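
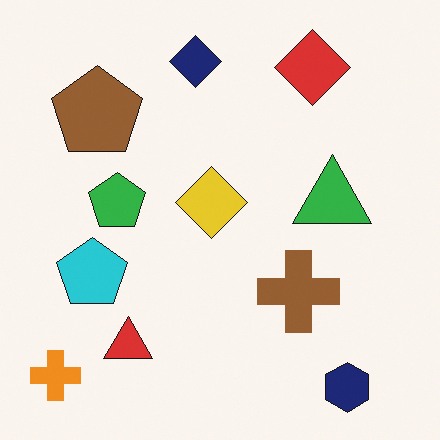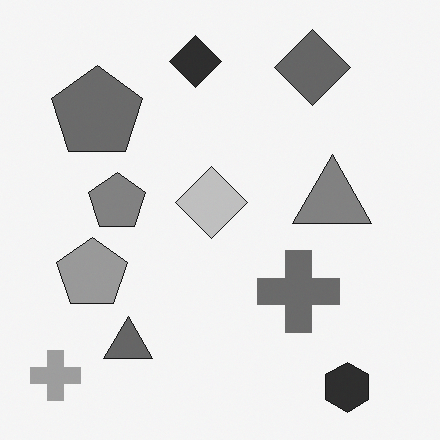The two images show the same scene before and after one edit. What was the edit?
This is the original image converted to grayscale.

All color is removed — every shape is now a shade of grey.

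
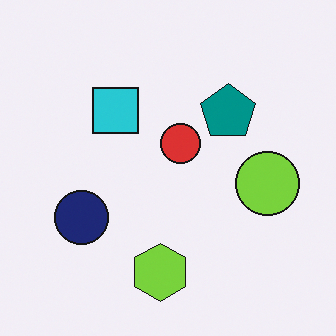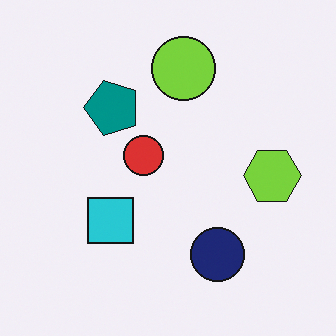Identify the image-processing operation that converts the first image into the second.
Rotated 90° counter-clockwise.

The lime hexagon sits in the bottom of the first image and the right of the second — consistent with a whole-image 90° counter-clockwise rotation.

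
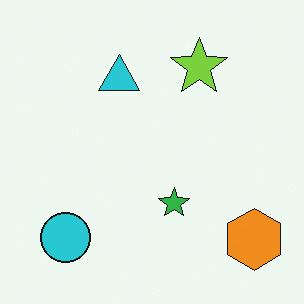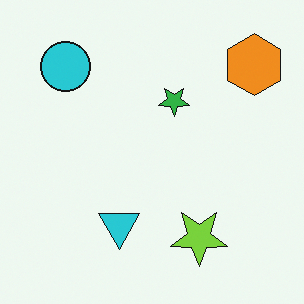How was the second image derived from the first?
The image was flipped vertically (top ↔ bottom).

The orange hexagon is in the bottom-right of the first image and the top-right of the second — shapes on opposite sides of the horizontal midline have swapped in a mirror flip.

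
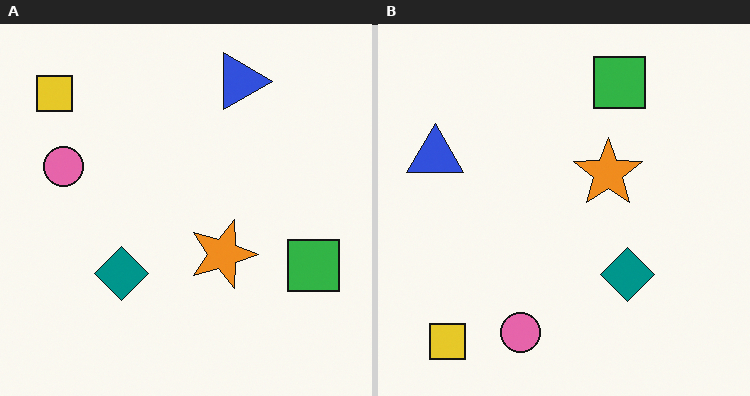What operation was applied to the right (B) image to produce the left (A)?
The left (A) image is the right (B) rotated 90° clockwise.

The yellow square sits in the bottom-left of the right (B) image and the top-left of the left (A) — consistent with a whole-image 90° clockwise rotation.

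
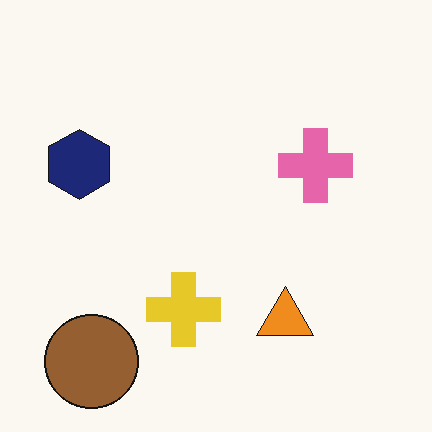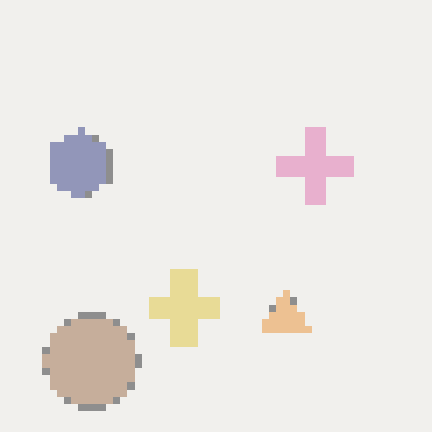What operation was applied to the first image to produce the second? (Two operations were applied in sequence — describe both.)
The second image is the first given much lower contrast, then pixelated into visible square blocks.

Tones are pushed toward mid-grey across the whole image — a global contrast change. Shapes are reduced to large square blocks; fine edges and outlines are lost — a downscale-then-upscale (mosaic) effect.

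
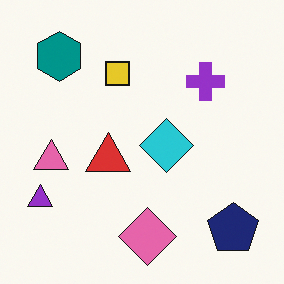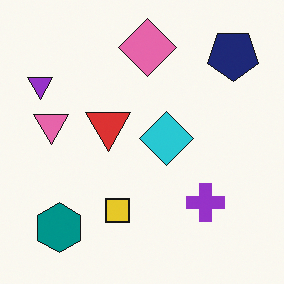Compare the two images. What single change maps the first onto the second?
The second image is the first flipped vertically (top ↔ bottom).

The pink diamond is in the bottom of the first image and the top of the second — shapes on opposite sides of the horizontal midline have swapped in a mirror flip.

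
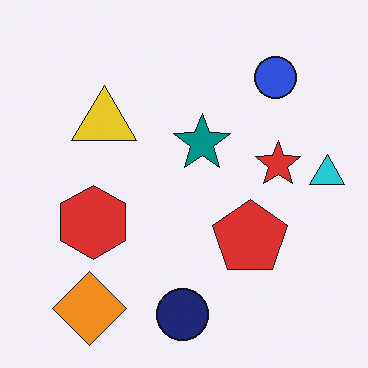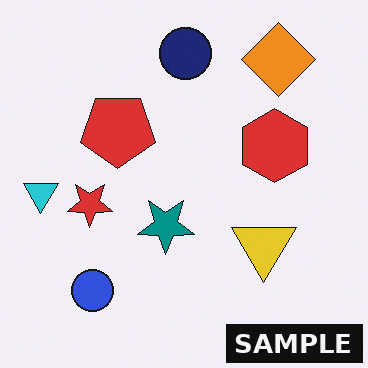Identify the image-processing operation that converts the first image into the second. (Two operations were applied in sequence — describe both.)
Rotated 180°, then watermarked with the text "SAMPLE" in the lower-right corner.

The orange diamond sits in the bottom-left of the first image and the top-right of the second — consistent with a whole-image 180° rotation. A dark label reading "SAMPLE" appears in the lower-right corner.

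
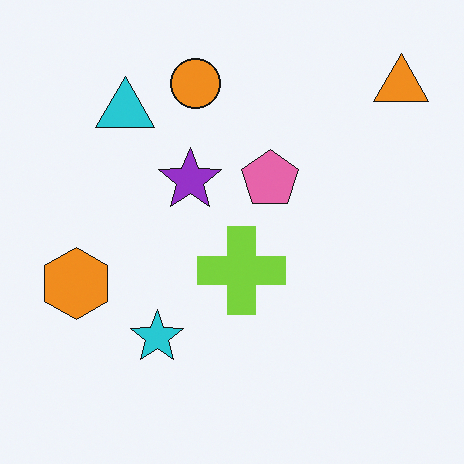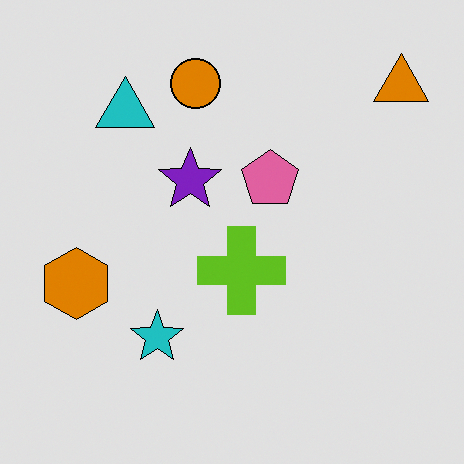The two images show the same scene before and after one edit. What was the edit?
Moderately posterized.

Each flat color has snapped to a coarser quantized level — most visibly, the near-white background has dropped to a flat grey.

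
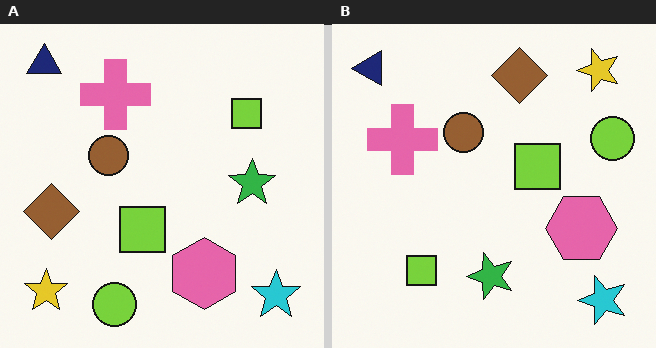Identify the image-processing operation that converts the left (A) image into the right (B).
The transformation is: transposed (reflected across the top-left ↔ bottom-right diagonal).

Shapes have swapped their row and column positions — what was in the top-right is now in the bottom-left — a diagonal reflection.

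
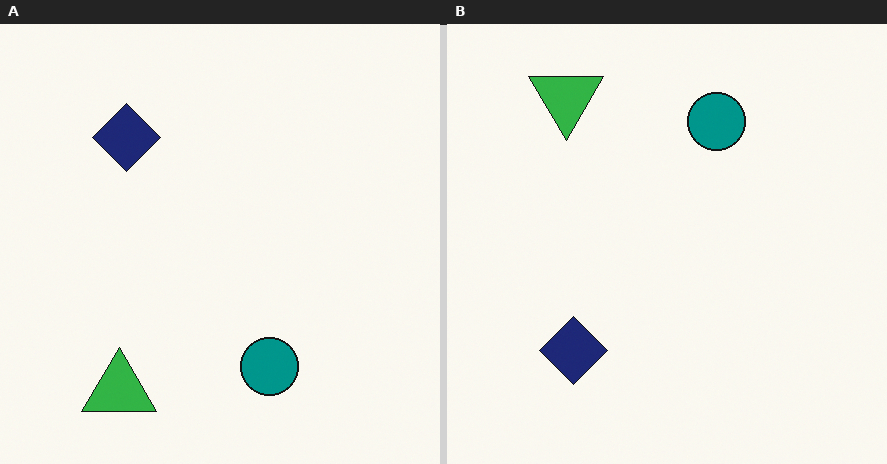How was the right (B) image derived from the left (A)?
The transformation is: flipped vertically (top ↔ bottom).

The green triangle is in the bottom-left of the left (A) image and the top-left of the right (B) — shapes on opposite sides of the horizontal midline have swapped in a mirror flip.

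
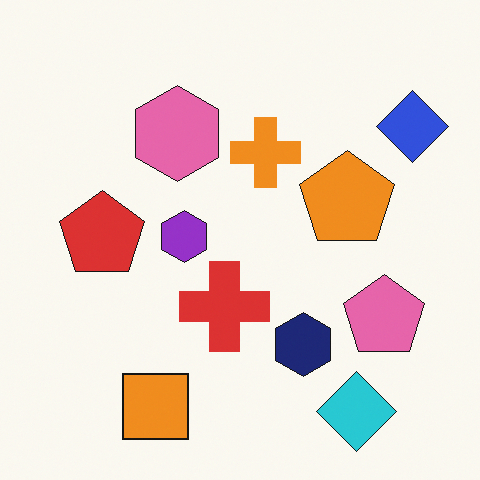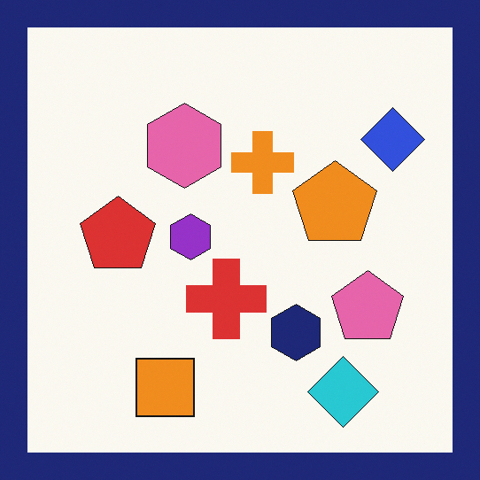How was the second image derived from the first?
The second image is the first framed with a navy border.

A solid navy frame runs around the edge of the second image, with the content slightly shrunk inside it.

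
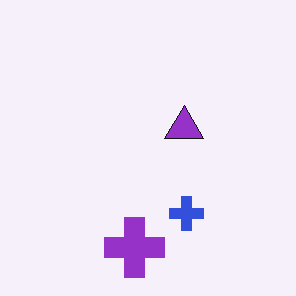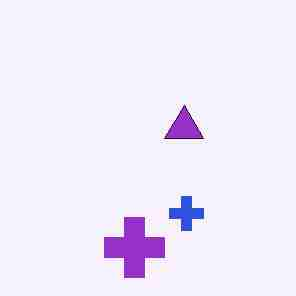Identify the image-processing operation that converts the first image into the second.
The transformation is: degraded with heavy JPEG compression.

Blocky 8×8 compression artifacts appear around shape edges and the flat background shows ringing — characteristic JPEG degradation.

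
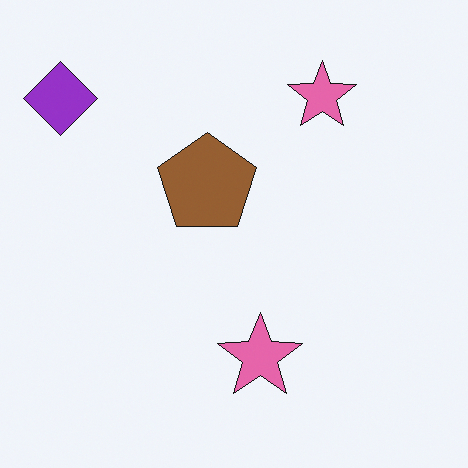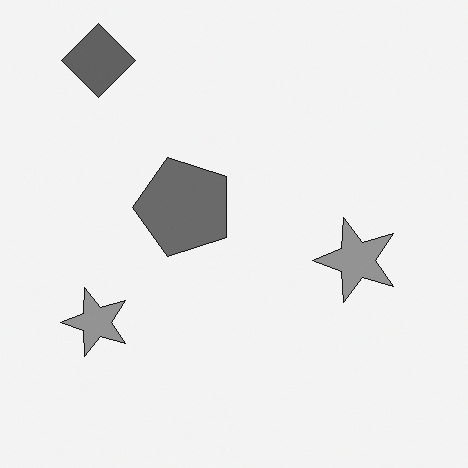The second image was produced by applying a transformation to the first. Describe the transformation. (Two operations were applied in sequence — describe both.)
Converted to grayscale, then transposed (reflected across the top-left ↔ bottom-right diagonal).

All color is removed — every shape is now a shade of grey. Shapes have swapped their row and column positions — what was in the top-right is now in the bottom-left — a diagonal reflection.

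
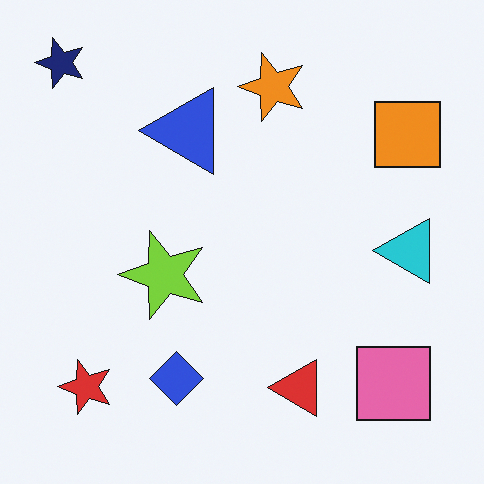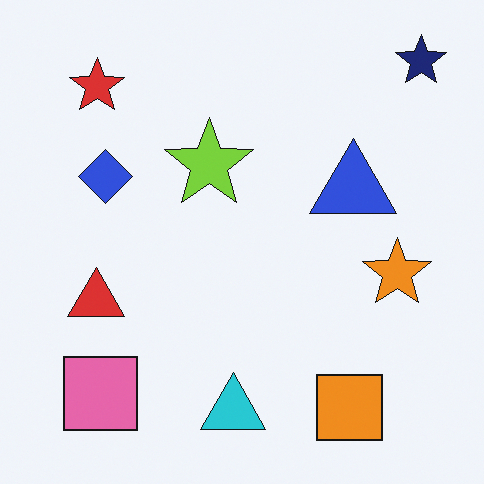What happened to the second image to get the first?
It was rotated 90° counter-clockwise.

The navy star sits in the top-right of the second image and the top-left of the first — consistent with a whole-image 90° counter-clockwise rotation.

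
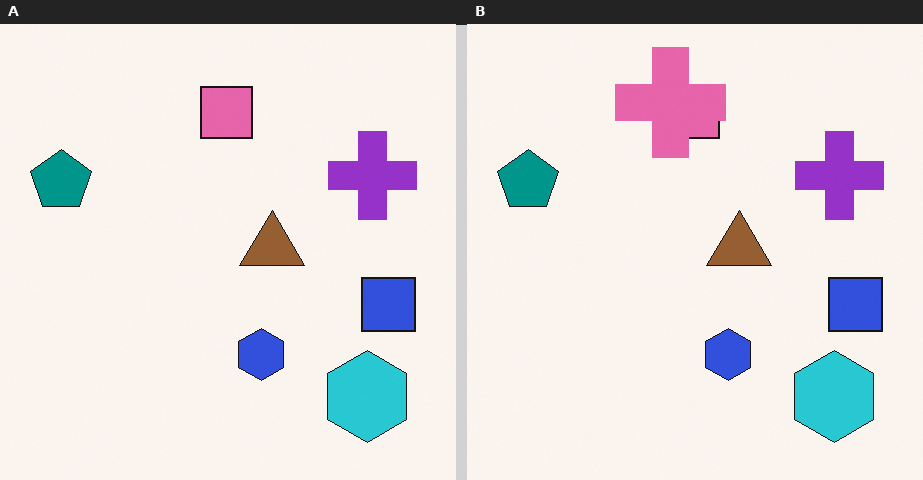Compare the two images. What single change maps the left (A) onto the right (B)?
The transformation is: overlaid with an additional pink cross.

A pink cross appears in the right (B) image that is absent from the left (A).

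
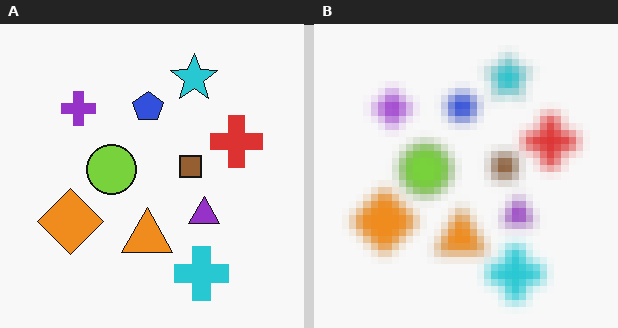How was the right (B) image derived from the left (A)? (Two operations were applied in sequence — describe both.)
This is the original image strongly gaussian-blurred, then pixelated into visible square blocks.

Shape edges and outlines are uniformly softened across the whole image. Shapes are reduced to large square blocks; fine edges and outlines are lost — a downscale-then-upscale (mosaic) effect.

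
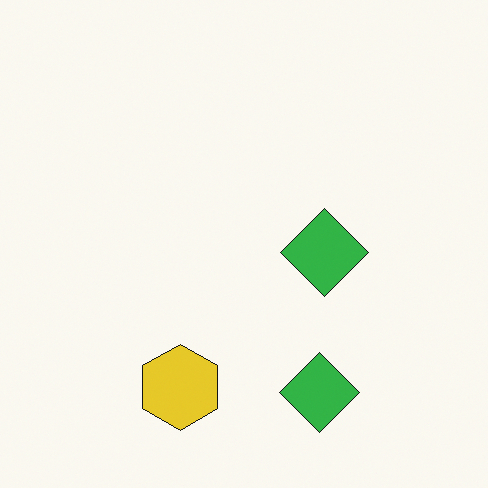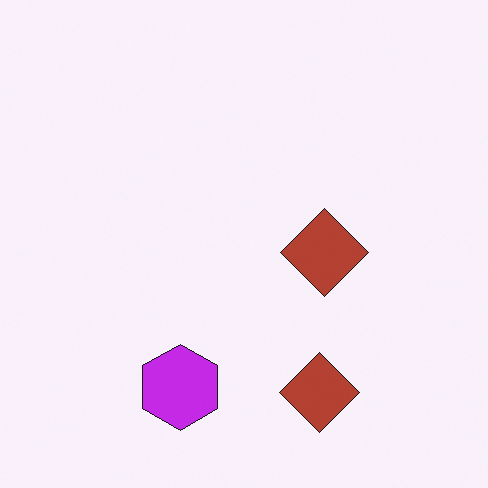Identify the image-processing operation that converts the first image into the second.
The image was hue-shifted through roughly half the color wheel.

Every shape's color has rotated by the same amount around the hue wheel — a uniform hue shift.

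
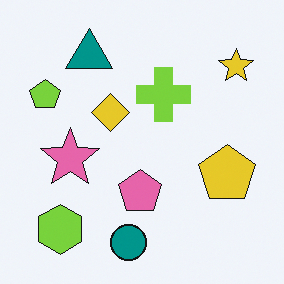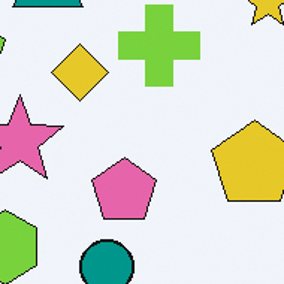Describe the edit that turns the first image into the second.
It was cropped slightly and scaled back up.

The visible shapes are larger and the field of view is narrower; shapes near the original edges may be partly or wholly outside the frame — a crop-and-rescale.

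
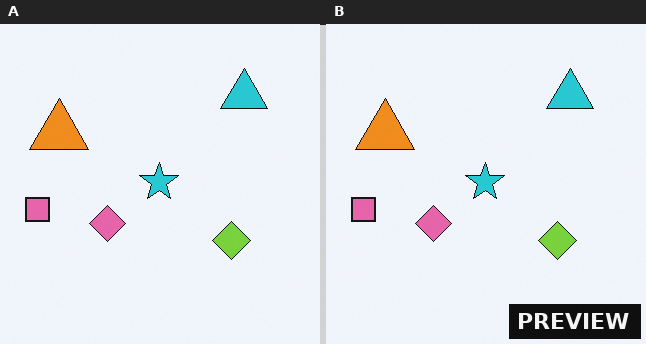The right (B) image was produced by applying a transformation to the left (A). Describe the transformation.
The image was watermarked with the text "PREVIEW" in the lower-right corner.

A dark label reading "PREVIEW" appears in the lower-right corner.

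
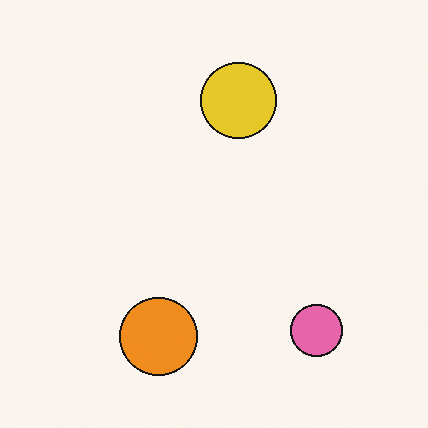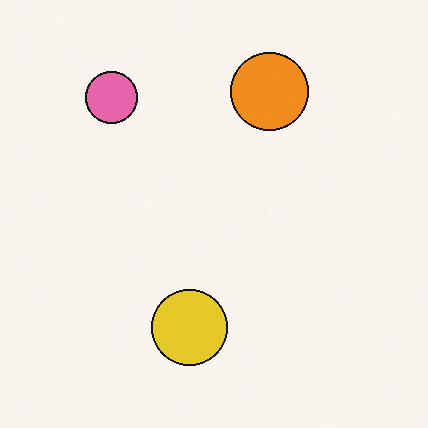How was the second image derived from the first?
Rotated 180°.

The pink circle sits in the bottom-right of the first image and the top-left of the second — consistent with a whole-image 180° rotation.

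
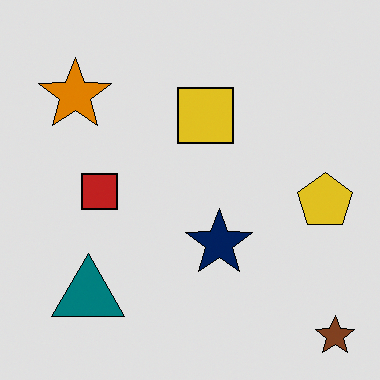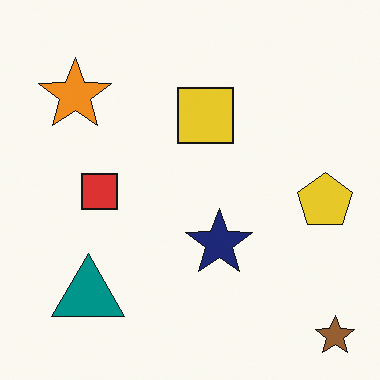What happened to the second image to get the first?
The transformation is: moderately posterized.

Each flat color has snapped to a coarser quantized level — most visibly, the near-white background has dropped to a flat grey.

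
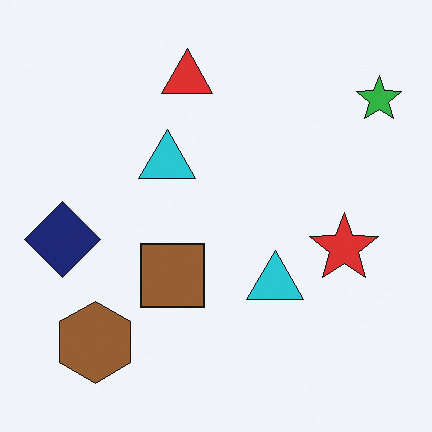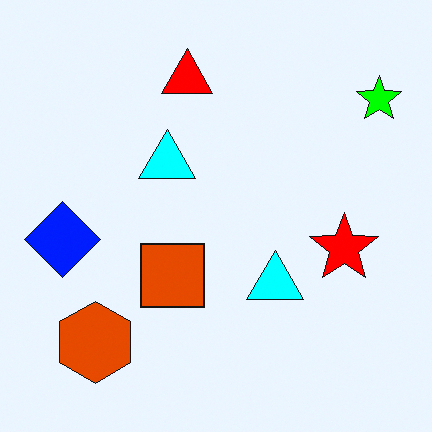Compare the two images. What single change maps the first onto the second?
The image was heavily oversaturated.

All colors are more vivid — a global saturation change.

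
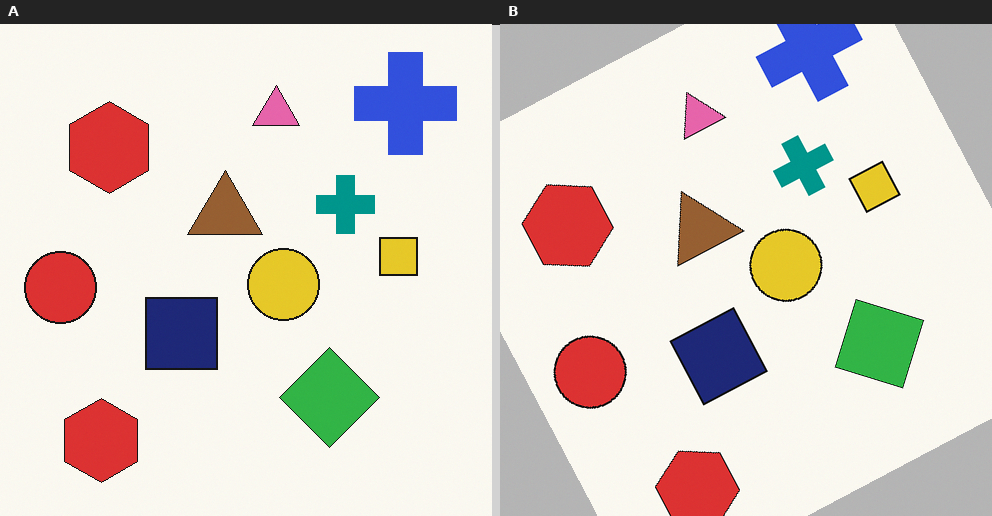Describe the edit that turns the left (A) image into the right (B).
It was rotated counter-clockwise by a clearly visible amount.

Every shape is tilted by the same angle and the image corners show triangular fill wedges — a whole-image rotation by a non-right angle.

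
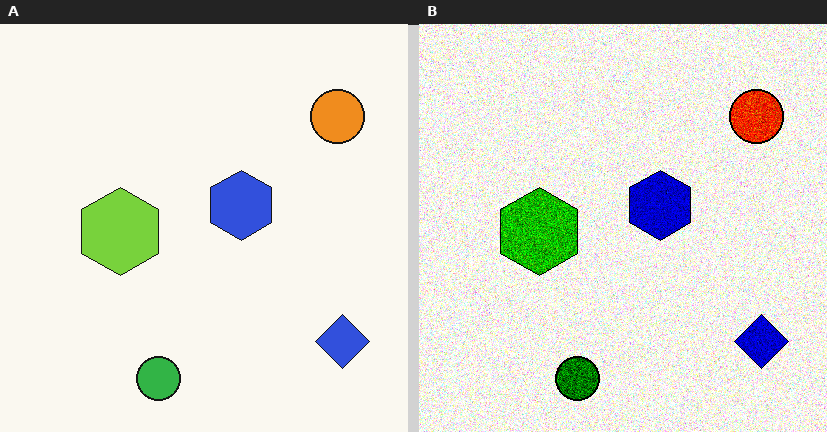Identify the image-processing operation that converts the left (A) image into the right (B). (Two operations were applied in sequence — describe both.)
It was degraded with moderate additive noise, then given much higher contrast.

Random speckle covers the whole image, including the flat background. Tones are pushed away from mid-grey across the whole image — a global contrast change.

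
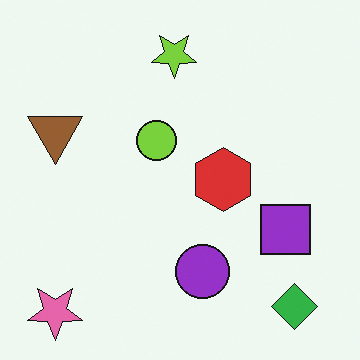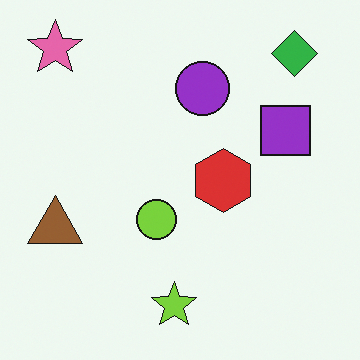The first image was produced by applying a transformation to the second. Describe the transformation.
The image was flipped vertically (top ↔ bottom).

The pink star is in the top-left of the second image and the bottom-left of the first — shapes on opposite sides of the horizontal midline have swapped in a mirror flip.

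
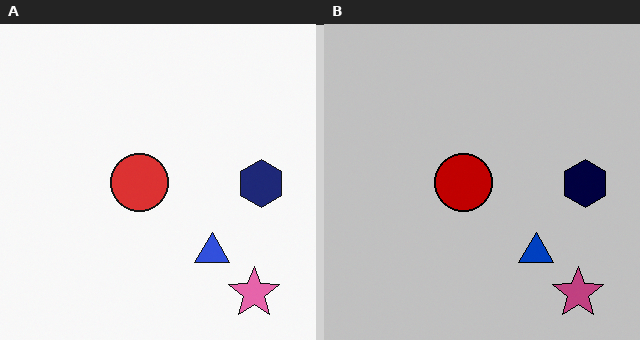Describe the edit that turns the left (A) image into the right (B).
It was heavily posterized to just a handful of flat colors.

Each flat color has snapped to a coarser quantized level — most visibly, the near-white background has dropped to a flat grey.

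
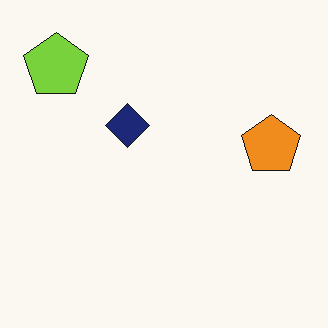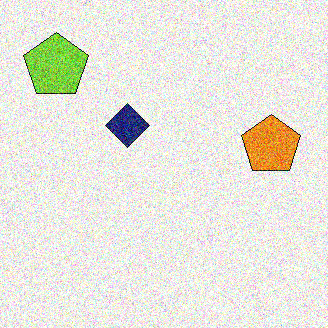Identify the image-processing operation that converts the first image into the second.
It was degraded with strong gaussian noise.

Random speckle covers the whole image, including the flat background.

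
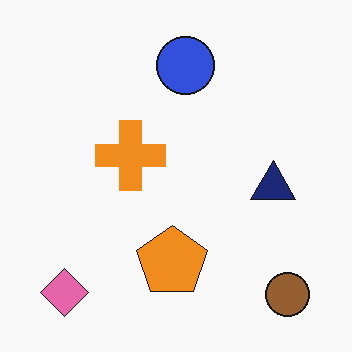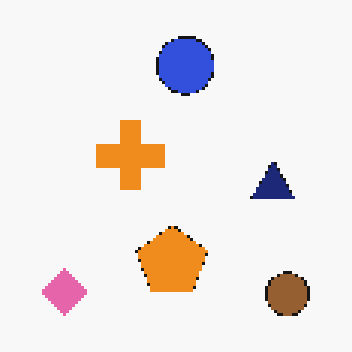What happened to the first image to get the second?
It was mildly pixelated.

Shapes are reduced to large square blocks; fine edges and outlines are lost — a downscale-then-upscale (mosaic) effect.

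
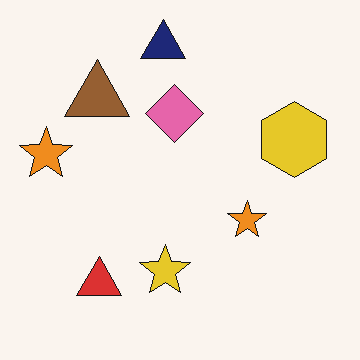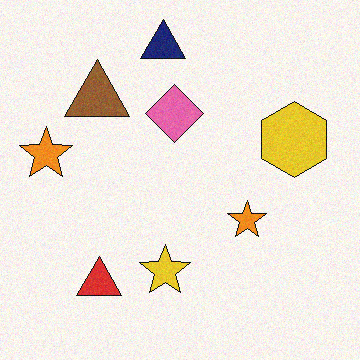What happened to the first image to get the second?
The second image is the first degraded with a light layer of grain.

Random speckle covers the whole image, including the flat background.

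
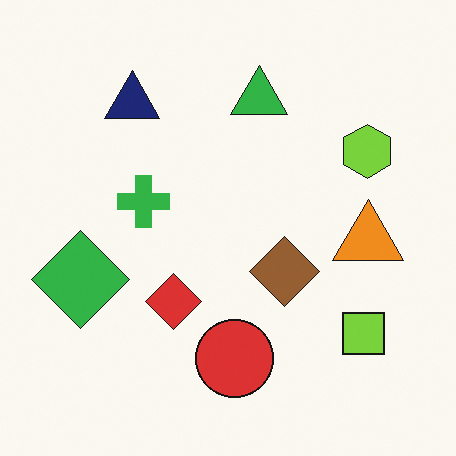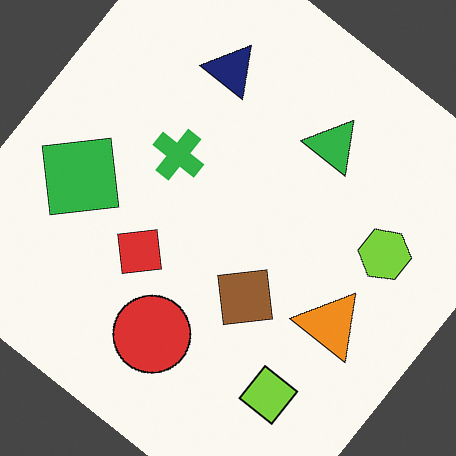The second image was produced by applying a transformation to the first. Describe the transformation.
The second image is the first rotated clockwise by a large amount — several tens of degrees.

Every shape is tilted by the same angle and the image corners show triangular fill wedges — a whole-image rotation by a non-right angle.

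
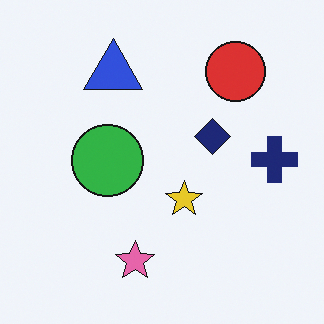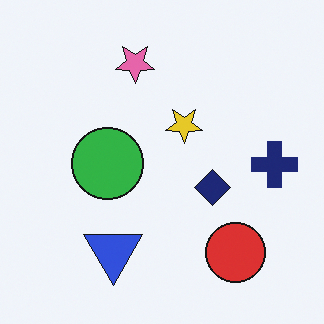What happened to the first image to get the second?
The second image is the first flipped vertically (top ↔ bottom).

The pink star is in the bottom of the first image and the top of the second — shapes on opposite sides of the horizontal midline have swapped in a mirror flip.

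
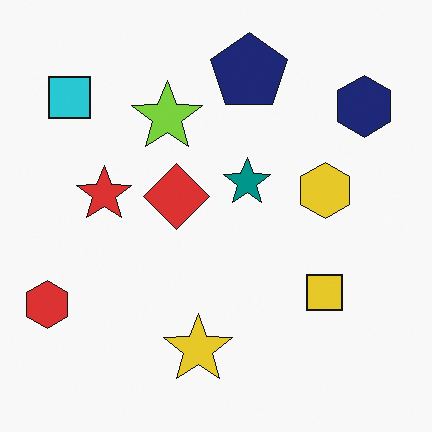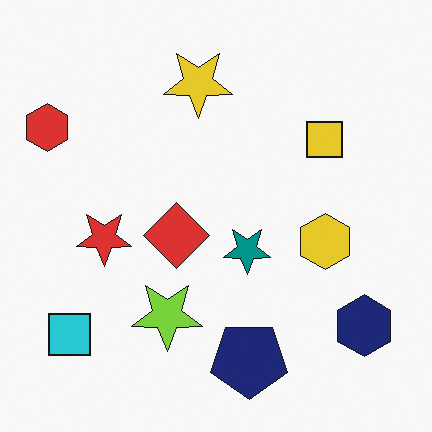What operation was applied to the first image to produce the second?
It was flipped vertically (top ↔ bottom).

The navy pentagon is in the top of the first image and the bottom of the second — shapes on opposite sides of the horizontal midline have swapped in a mirror flip.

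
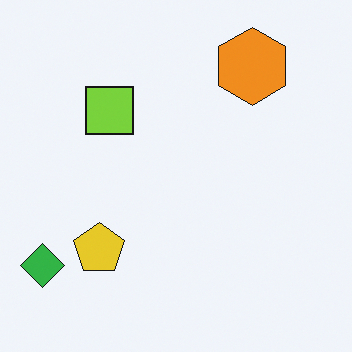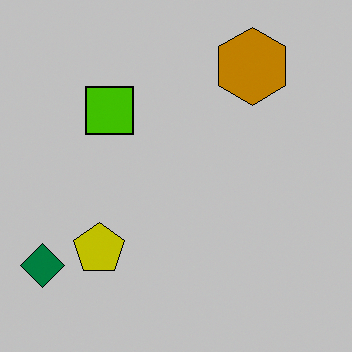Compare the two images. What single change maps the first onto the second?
The transformation is: heavily posterized to just a handful of flat colors.

Each flat color has snapped to a coarser quantized level — most visibly, the near-white background has dropped to a flat grey.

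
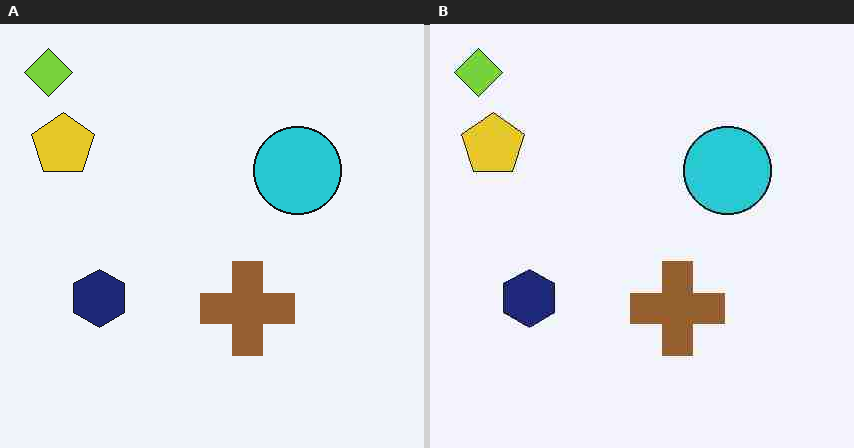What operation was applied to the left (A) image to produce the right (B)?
The right (B) image is the left (A) degraded with heavy JPEG compression.

Blocky 8×8 compression artifacts appear around shape edges and the flat background shows ringing — characteristic JPEG degradation.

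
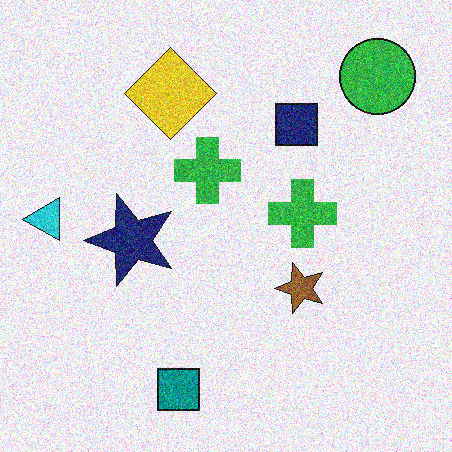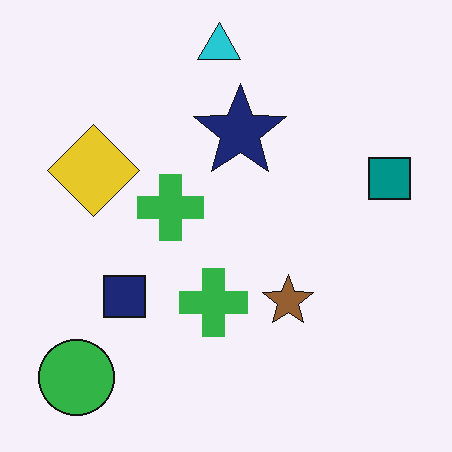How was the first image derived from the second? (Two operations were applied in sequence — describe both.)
The transformation is: transposed (reflected across the top-left ↔ bottom-right diagonal), then degraded with strong gaussian noise.

Shapes have swapped their row and column positions — what was in the top-right is now in the bottom-left — a diagonal reflection. Random speckle covers the whole image, including the flat background.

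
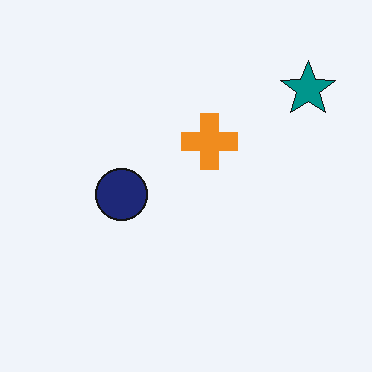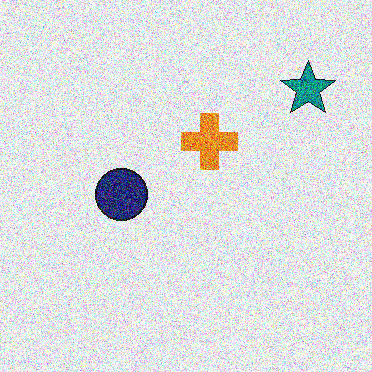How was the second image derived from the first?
It was degraded with a thick layer of grain.

Random speckle covers the whole image, including the flat background.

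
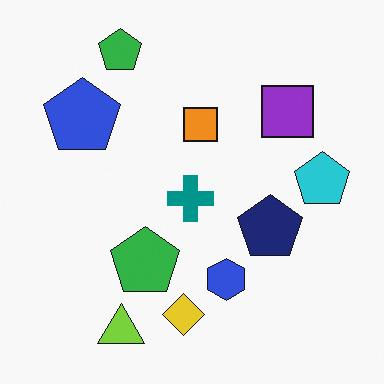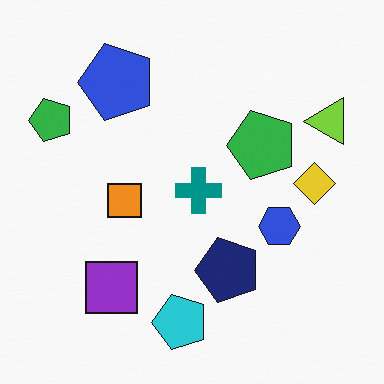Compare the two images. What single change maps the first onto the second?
It was transposed (reflected across the top-left ↔ bottom-right diagonal).

Shapes have swapped their row and column positions — what was in the top-right is now in the bottom-left — a diagonal reflection.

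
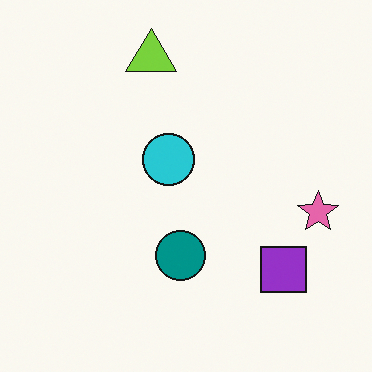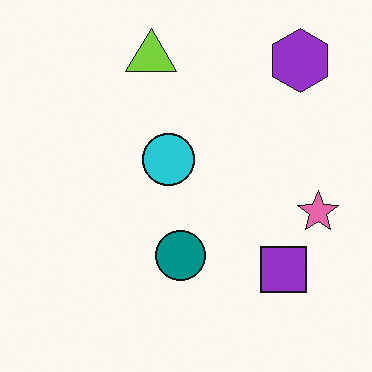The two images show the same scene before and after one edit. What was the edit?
Overlaid with an additional purple hexagon.

A purple hexagon appears in the second image that is absent from the first.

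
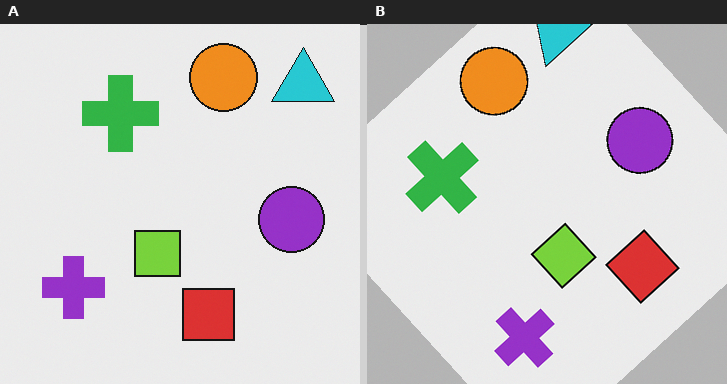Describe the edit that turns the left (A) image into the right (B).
Rotated counter-clockwise by a large amount — several tens of degrees.

Every shape is tilted by the same angle and the image corners show triangular fill wedges — a whole-image rotation by a non-right angle.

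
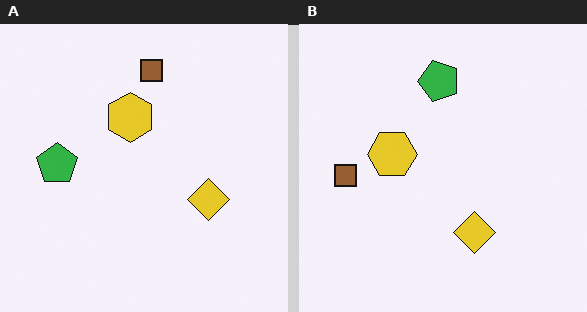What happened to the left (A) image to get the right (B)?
It was transposed (reflected across the top-left ↔ bottom-right diagonal).

Shapes have swapped their row and column positions — what was in the top-right is now in the bottom-left — a diagonal reflection.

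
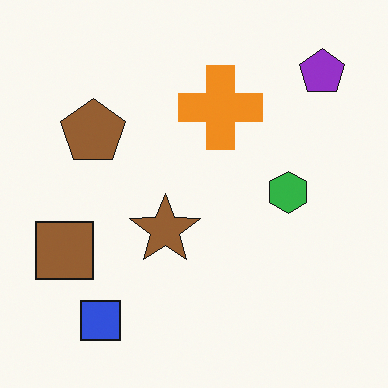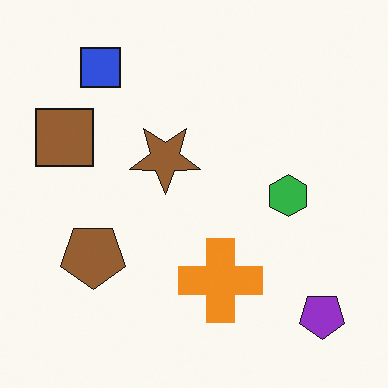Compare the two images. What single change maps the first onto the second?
It was flipped vertically (top ↔ bottom).

The blue square is in the bottom-left of the first image and the top-left of the second — shapes on opposite sides of the horizontal midline have swapped in a mirror flip.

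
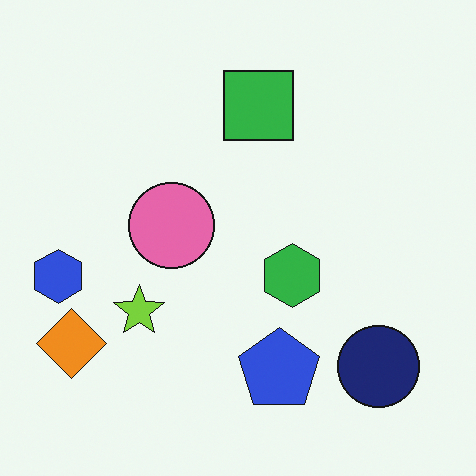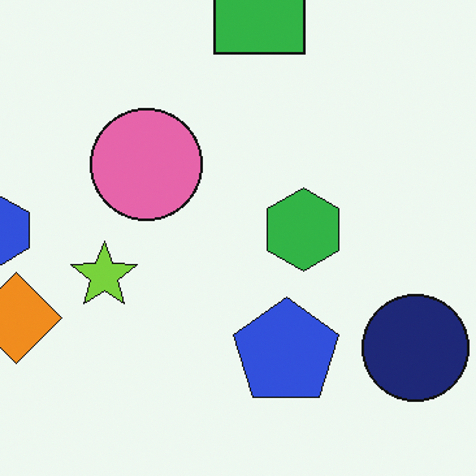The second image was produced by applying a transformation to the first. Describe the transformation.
The image was cropped slightly and scaled back up.

The visible shapes are larger and the field of view is narrower; shapes near the original edges may be partly or wholly outside the frame — a crop-and-rescale.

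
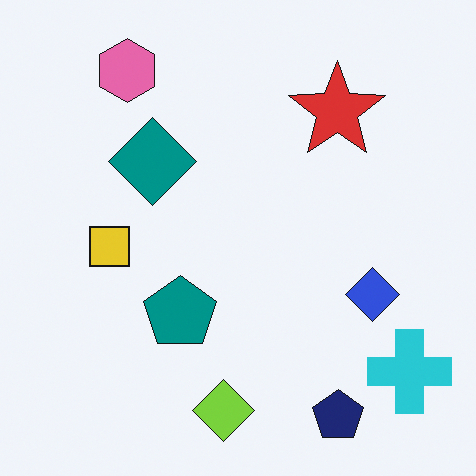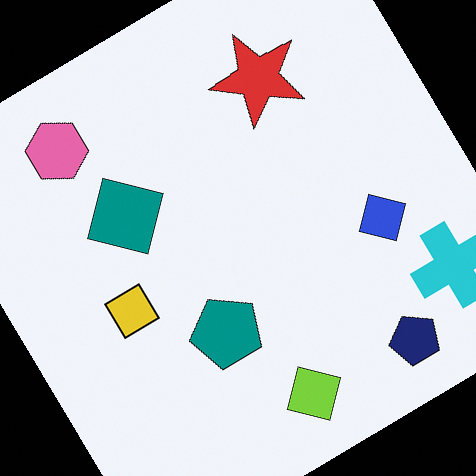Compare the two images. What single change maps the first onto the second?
It was rotated counter-clockwise by a large amount — several tens of degrees.

Every shape is tilted by the same angle and the image corners show triangular fill wedges — a whole-image rotation by a non-right angle.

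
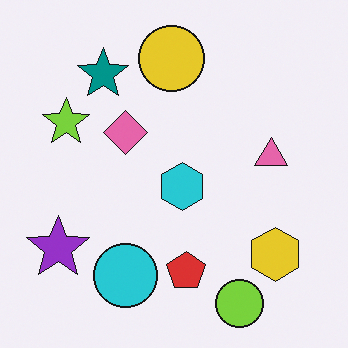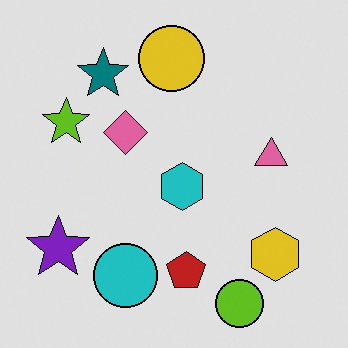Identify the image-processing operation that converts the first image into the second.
The transformation is: posterized to a reduced palette.

Each flat color has snapped to a coarser quantized level — most visibly, the near-white background has dropped to a flat grey.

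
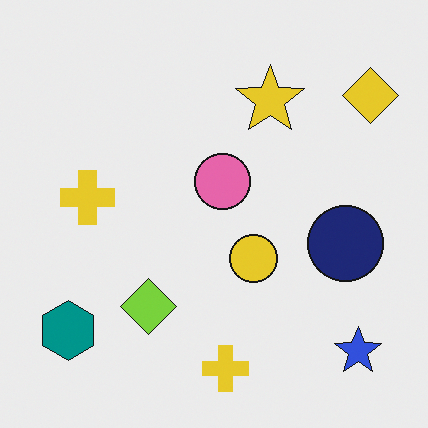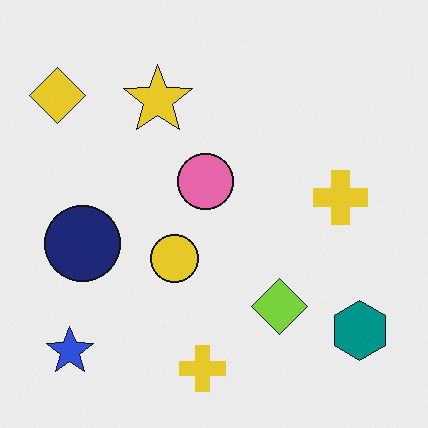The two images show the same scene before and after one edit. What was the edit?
The image was flipped horizontally (left ↔ right).

The yellow diamond is in the top-right of the first image and the top-left of the second — shapes on opposite sides of the vertical midline have swapped in a mirror flip.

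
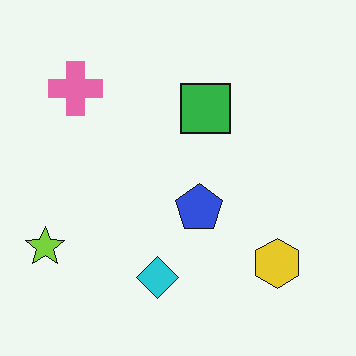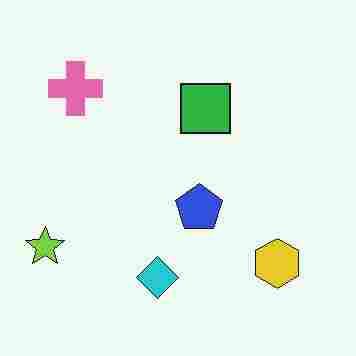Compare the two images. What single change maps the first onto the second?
Degraded with heavy JPEG compression.

Blocky 8×8 compression artifacts appear around shape edges and the flat background shows ringing — characteristic JPEG degradation.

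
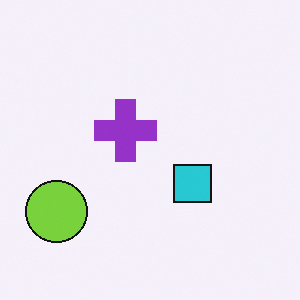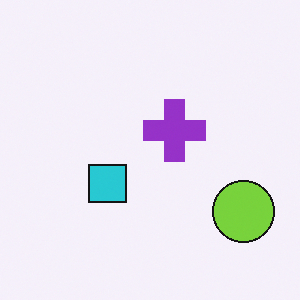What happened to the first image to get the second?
This is the original image flipped horizontally (left ↔ right).

The lime circle is in the bottom-left of the first image and the bottom-right of the second — shapes on opposite sides of the vertical midline have swapped in a mirror flip.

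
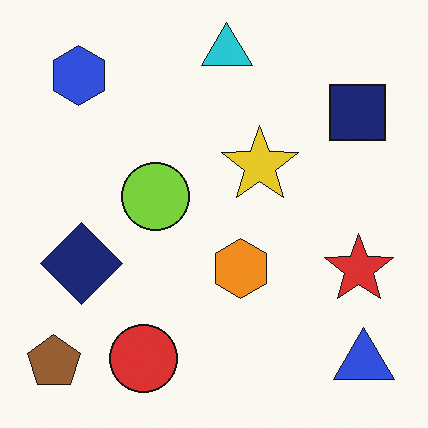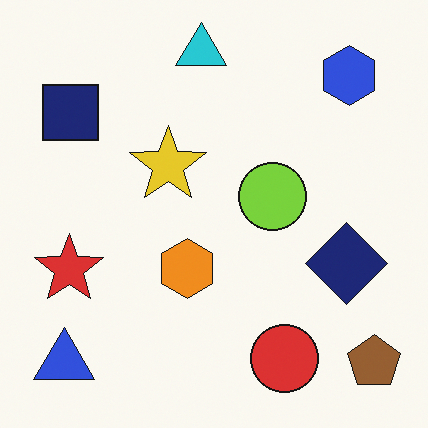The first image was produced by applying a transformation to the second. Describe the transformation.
The transformation is: flipped horizontally (left ↔ right).

The brown pentagon is in the bottom-right of the second image and the bottom-left of the first — shapes on opposite sides of the vertical midline have swapped in a mirror flip.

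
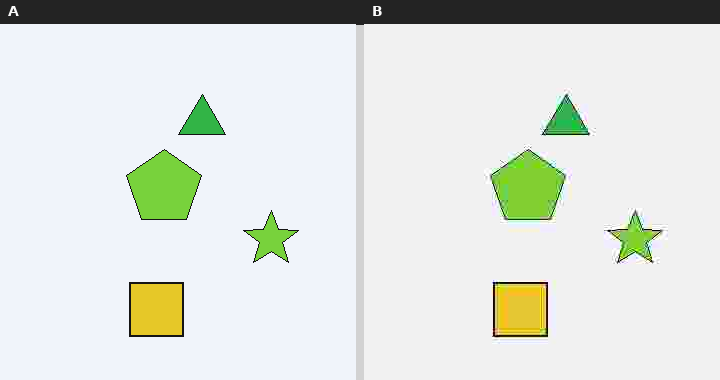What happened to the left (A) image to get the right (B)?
Heavily JPEG-compressed with obvious blocking artifacts.

Blocky 8×8 compression artifacts appear around shape edges and the flat background shows ringing — characteristic JPEG degradation.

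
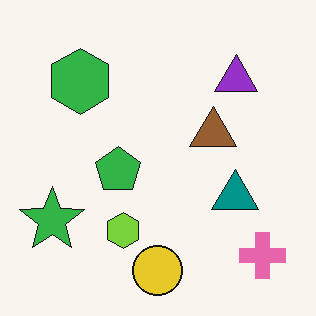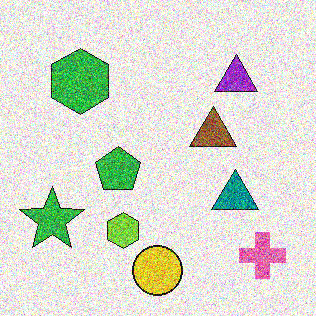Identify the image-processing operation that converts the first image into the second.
The transformation is: degraded with strong gaussian noise.

Random speckle covers the whole image, including the flat background.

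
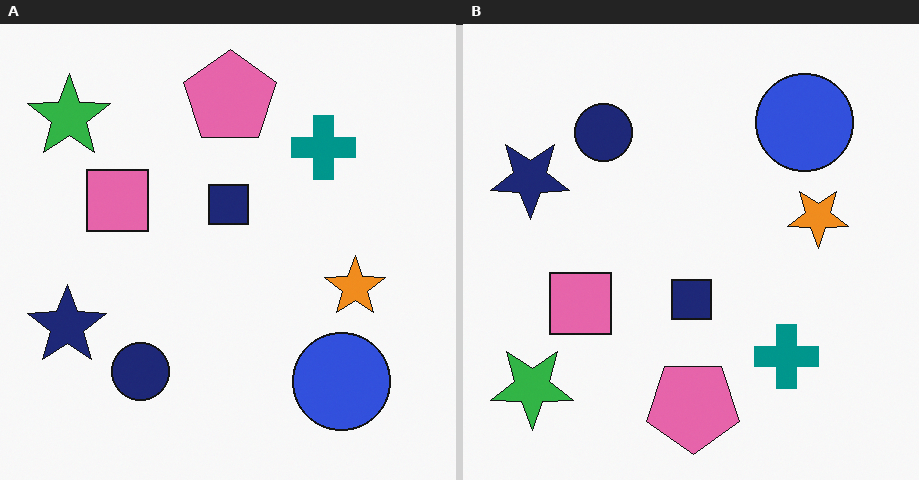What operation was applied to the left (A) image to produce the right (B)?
The image was flipped vertically (top ↔ bottom).

The pink pentagon is in the top of the left (A) image and the bottom of the right (B) — shapes on opposite sides of the horizontal midline have swapped in a mirror flip.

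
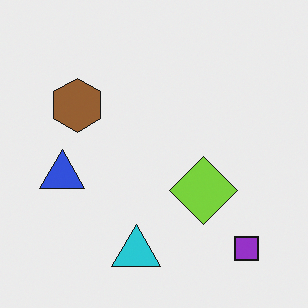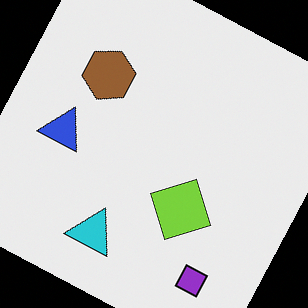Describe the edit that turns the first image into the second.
The second image is the first rotated clockwise by a moderate amount.

Every shape is tilted by the same angle and the image corners show triangular fill wedges — a whole-image rotation by a non-right angle.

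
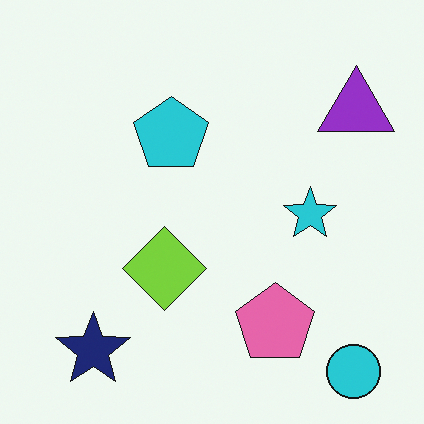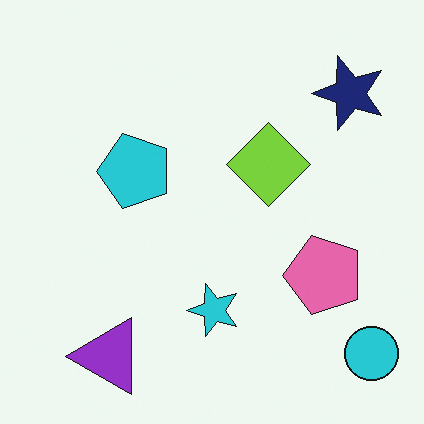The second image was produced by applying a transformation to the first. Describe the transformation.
It was transposed (reflected across the top-left ↔ bottom-right diagonal).

Shapes have swapped their row and column positions — what was in the top-right is now in the bottom-left — a diagonal reflection.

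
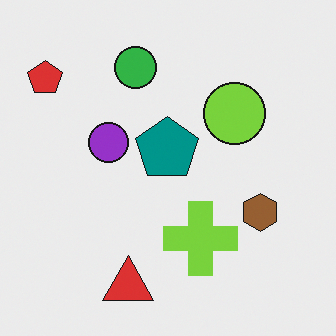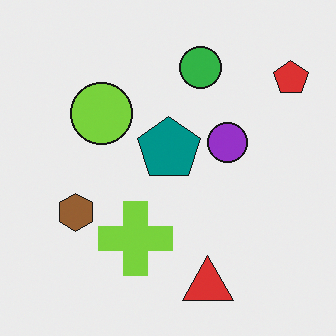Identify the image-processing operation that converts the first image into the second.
Flipped horizontally (left ↔ right).

The red pentagon is in the top-left of the first image and the top-right of the second — shapes on opposite sides of the vertical midline have swapped in a mirror flip.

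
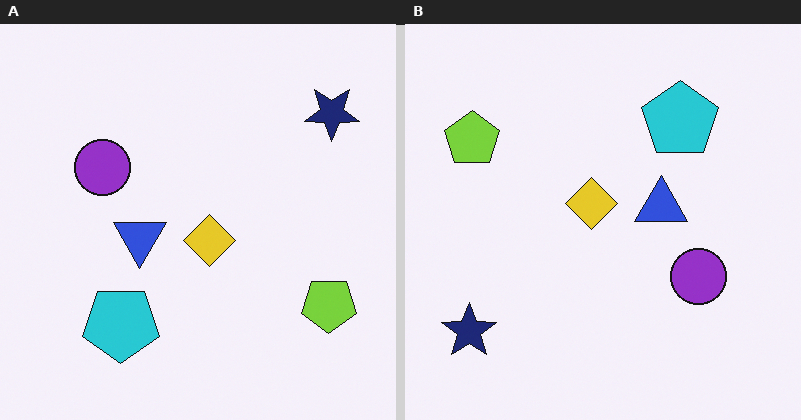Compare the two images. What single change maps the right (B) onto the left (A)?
The left (A) image is the right (B) rotated 180°.

The navy star sits in the bottom-left of the right (B) image and the top-right of the left (A) — consistent with a whole-image 180° rotation.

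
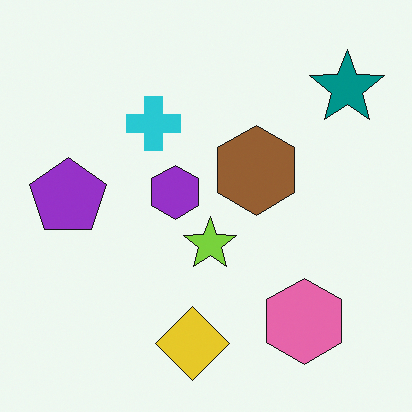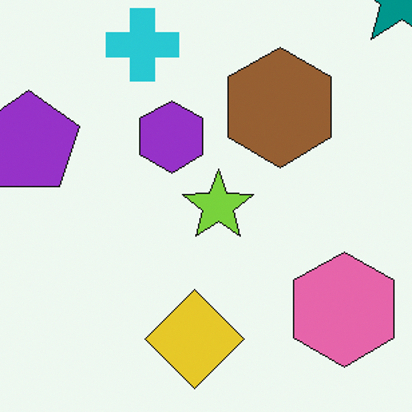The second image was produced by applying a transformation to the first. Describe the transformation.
This is the original image cropped slightly and scaled back up.

The visible shapes are larger and the field of view is narrower; shapes near the original edges may be partly or wholly outside the frame — a crop-and-rescale.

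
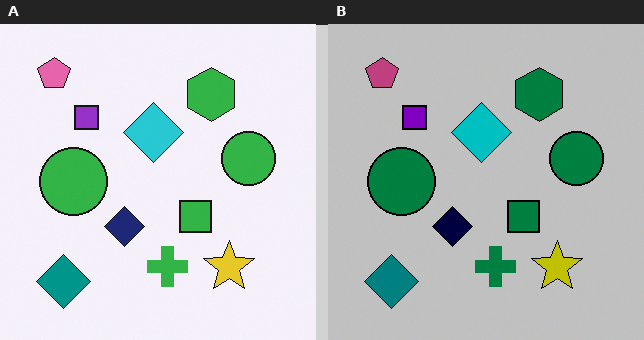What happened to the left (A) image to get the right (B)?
This is the original image heavily posterized to just a handful of flat colors.

Each flat color has snapped to a coarser quantized level — most visibly, the near-white background has dropped to a flat grey.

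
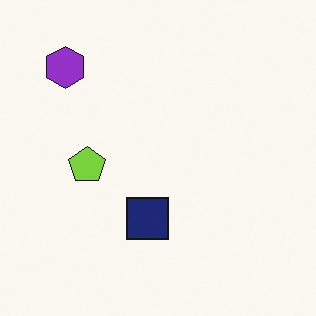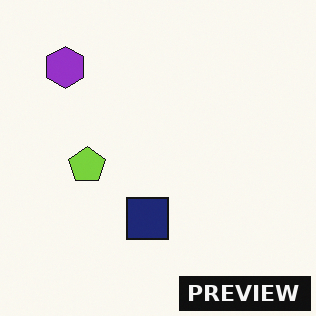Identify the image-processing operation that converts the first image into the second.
The second image is the first watermarked with the text "PREVIEW" in the lower-right corner.

A dark label reading "PREVIEW" appears in the lower-right corner.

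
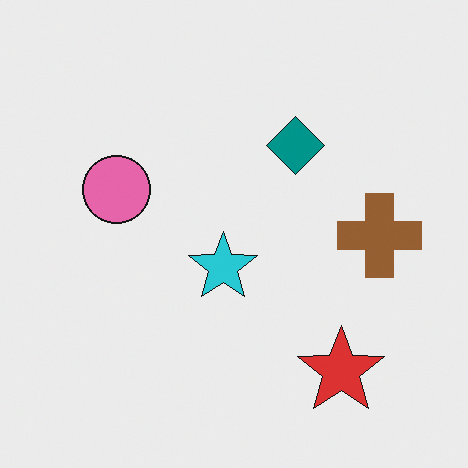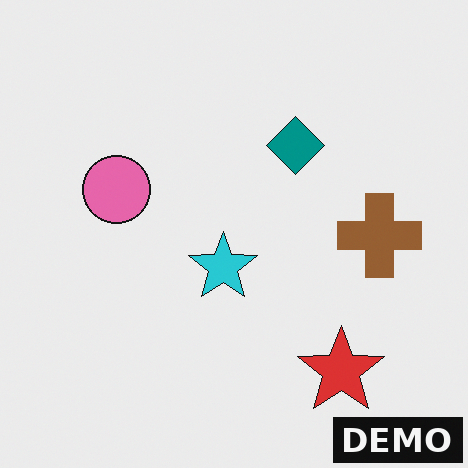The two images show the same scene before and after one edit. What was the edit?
The second image is the first watermarked with the text "DEMO" in the lower-right corner.

A dark label reading "DEMO" appears in the lower-right corner.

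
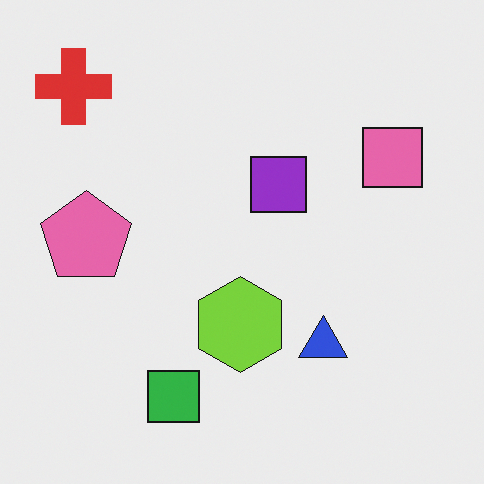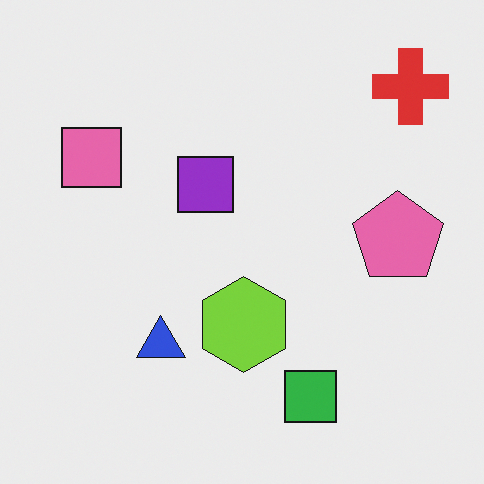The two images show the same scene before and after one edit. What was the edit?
The image was flipped horizontally (left ↔ right).

The red cross is in the top-left of the first image and the top-right of the second — shapes on opposite sides of the vertical midline have swapped in a mirror flip.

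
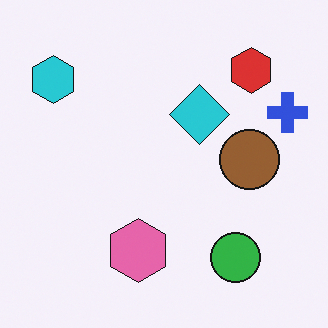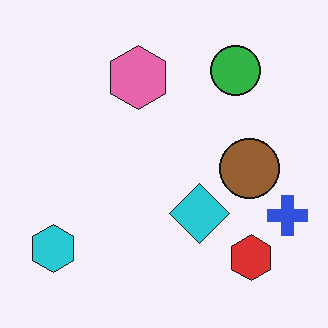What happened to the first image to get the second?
The image was flipped vertically (top ↔ bottom).

The red hexagon is in the top-right of the first image and the bottom-right of the second — shapes on opposite sides of the horizontal midline have swapped in a mirror flip.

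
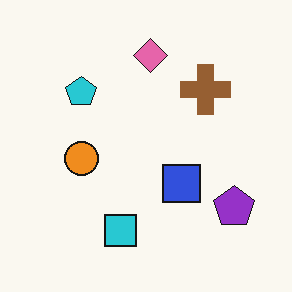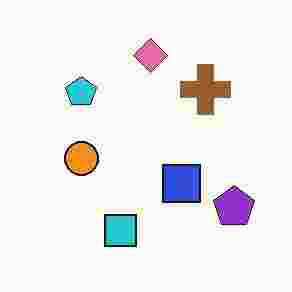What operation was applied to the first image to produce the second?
It was degraded with heavy JPEG compression.

Blocky 8×8 compression artifacts appear around shape edges and the flat background shows ringing — characteristic JPEG degradation.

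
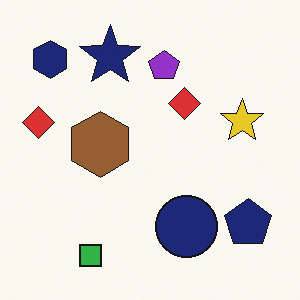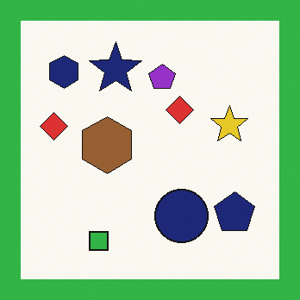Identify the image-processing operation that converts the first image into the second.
The image was framed with a green border.

A solid green frame runs around the edge of the second image, with the content slightly shrunk inside it.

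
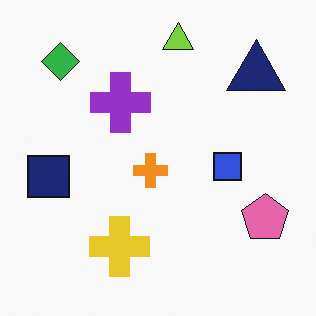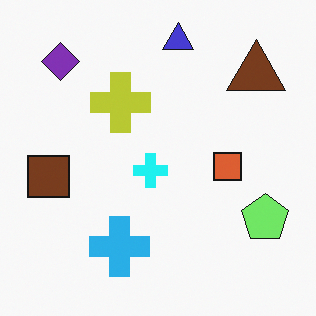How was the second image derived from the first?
It was hue-shifted through roughly a third of the color wheel.

Every shape's color has rotated by the same amount around the hue wheel — a uniform hue shift.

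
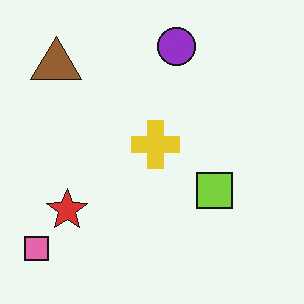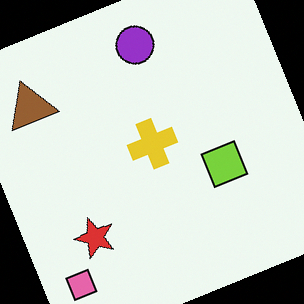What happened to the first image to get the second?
The second image is the first rotated counter-clockwise by a clearly visible amount.

Every shape is tilted by the same angle and the image corners show triangular fill wedges — a whole-image rotation by a non-right angle.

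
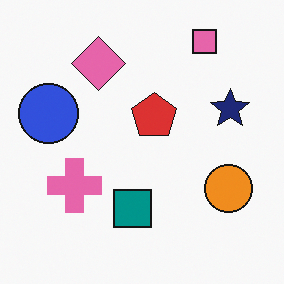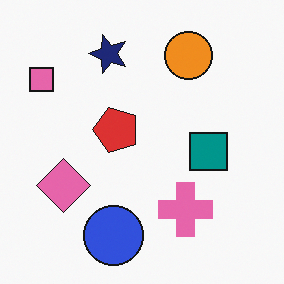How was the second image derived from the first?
It was rotated 90° counter-clockwise.

The pink square sits in the top-right of the first image and the top-left of the second — consistent with a whole-image 90° counter-clockwise rotation.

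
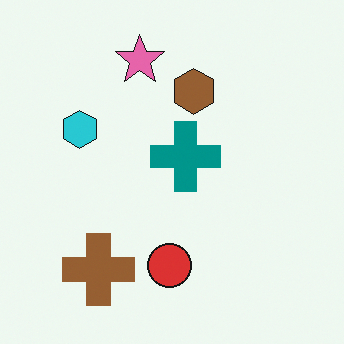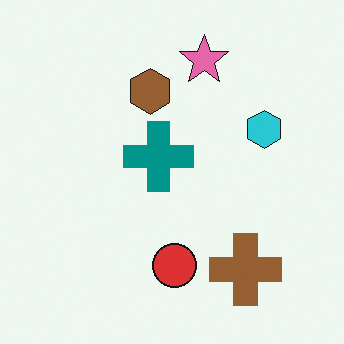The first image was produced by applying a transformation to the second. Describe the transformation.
This is the original image flipped horizontally (left ↔ right).

The cyan hexagon is in the right of the second image and the left of the first — shapes on opposite sides of the vertical midline have swapped in a mirror flip.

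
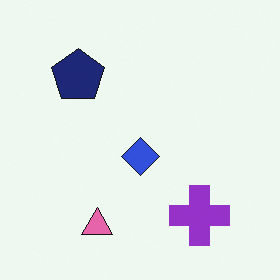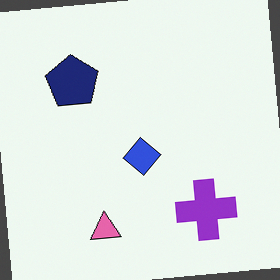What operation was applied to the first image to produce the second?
The second image is the first rotated counter-clockwise by a small amount.

Every shape is tilted by the same angle and the image corners show triangular fill wedges — a whole-image rotation by a non-right angle.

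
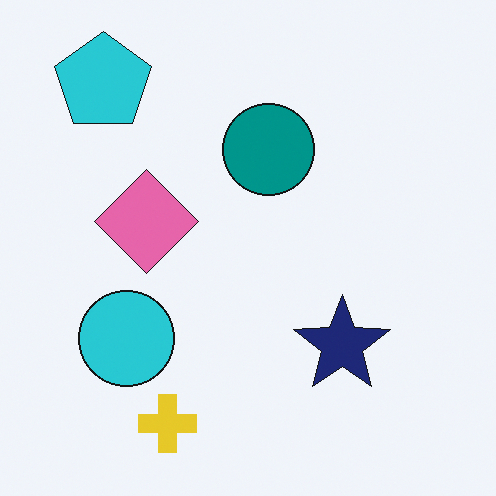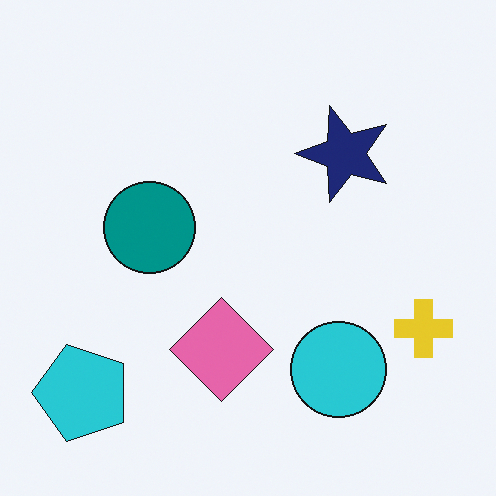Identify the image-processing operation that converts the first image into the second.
The second image is the first rotated 90° counter-clockwise.

The cyan pentagon sits in the top-left of the first image and the bottom-left of the second — consistent with a whole-image 90° counter-clockwise rotation.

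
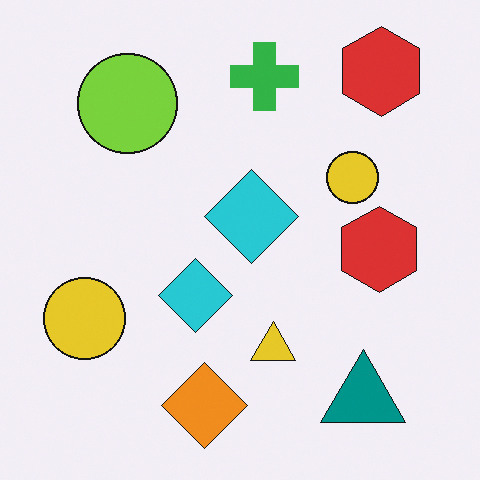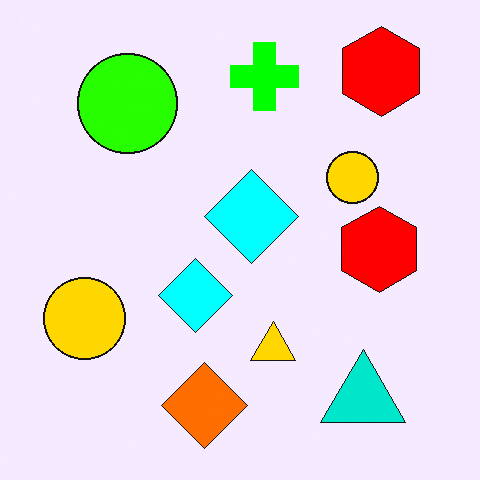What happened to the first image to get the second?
The image was heavily oversaturated.

All colors are more vivid — a global saturation change.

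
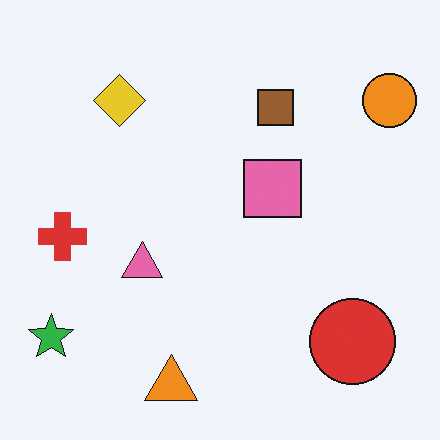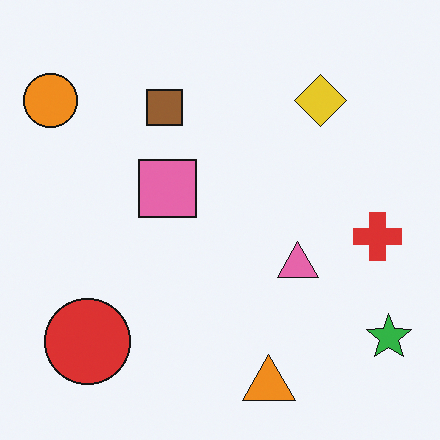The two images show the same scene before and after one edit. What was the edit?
The transformation is: flipped horizontally (left ↔ right).

The green star is in the bottom-left of the first image and the bottom-right of the second — shapes on opposite sides of the vertical midline have swapped in a mirror flip.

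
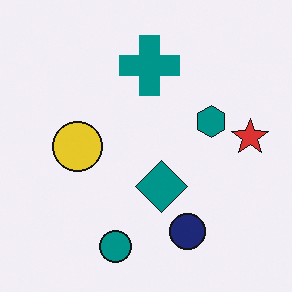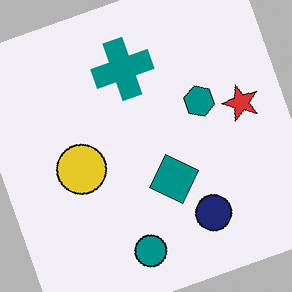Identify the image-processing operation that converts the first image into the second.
It was rotated counter-clockwise by a clearly visible amount.

Every shape is tilted by the same angle and the image corners show triangular fill wedges — a whole-image rotation by a non-right angle.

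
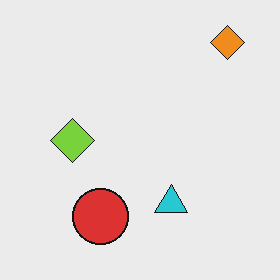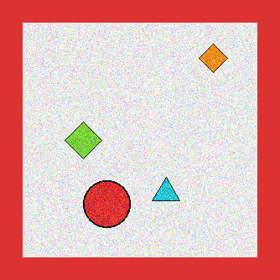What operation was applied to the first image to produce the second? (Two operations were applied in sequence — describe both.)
This is the original image degraded with moderate additive noise, then framed with a red border.

Random speckle covers the whole image, including the flat background. A solid red frame runs around the edge of the second image, with the content slightly shrunk inside it.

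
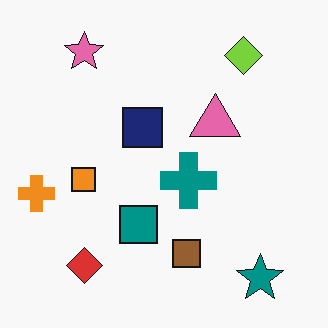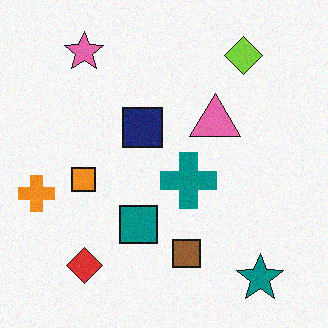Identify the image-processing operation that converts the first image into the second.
Degraded with a light layer of grain.

Random speckle covers the whole image, including the flat background.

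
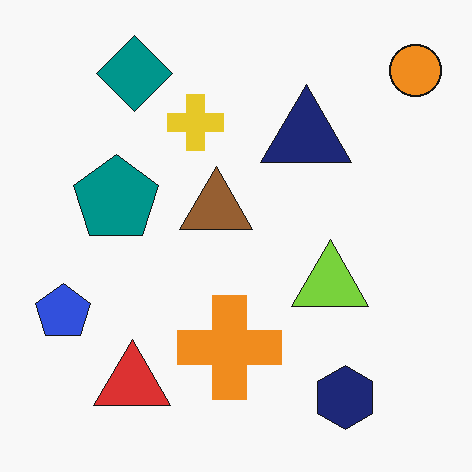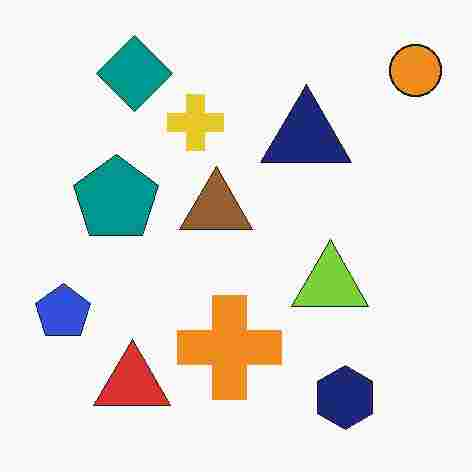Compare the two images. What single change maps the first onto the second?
The image was degraded with heavy JPEG compression.

Blocky 8×8 compression artifacts appear around shape edges and the flat background shows ringing — characteristic JPEG degradation.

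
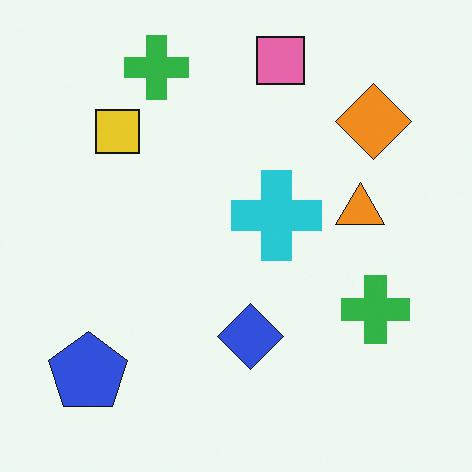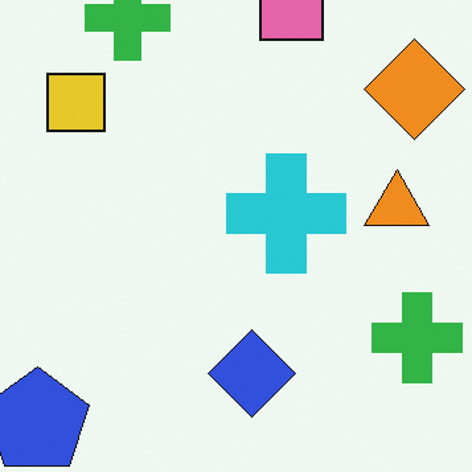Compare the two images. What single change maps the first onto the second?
It was cropped slightly and scaled back up.

The visible shapes are larger and the field of view is narrower; shapes near the original edges may be partly or wholly outside the frame — a crop-and-rescale.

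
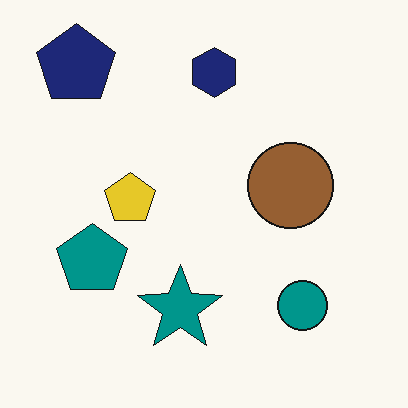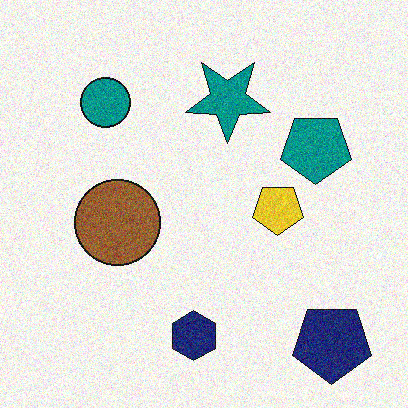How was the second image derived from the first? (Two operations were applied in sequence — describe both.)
Degraded with visible gaussian noise, then rotated 180°.

Random speckle covers the whole image, including the flat background. The navy pentagon sits in the top-left of the first image and the bottom-right of the second — consistent with a whole-image 180° rotation.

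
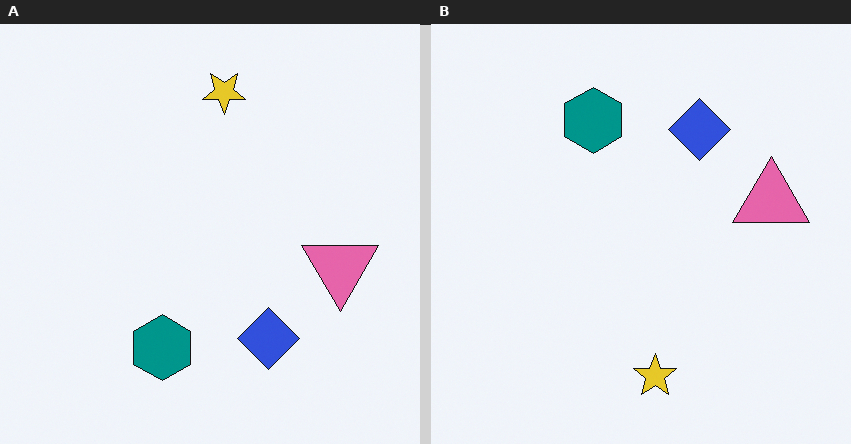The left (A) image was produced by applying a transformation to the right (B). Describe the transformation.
The image was flipped vertically (top ↔ bottom).

The yellow star is in the bottom of the right (B) image and the top of the left (A) — shapes on opposite sides of the horizontal midline have swapped in a mirror flip.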